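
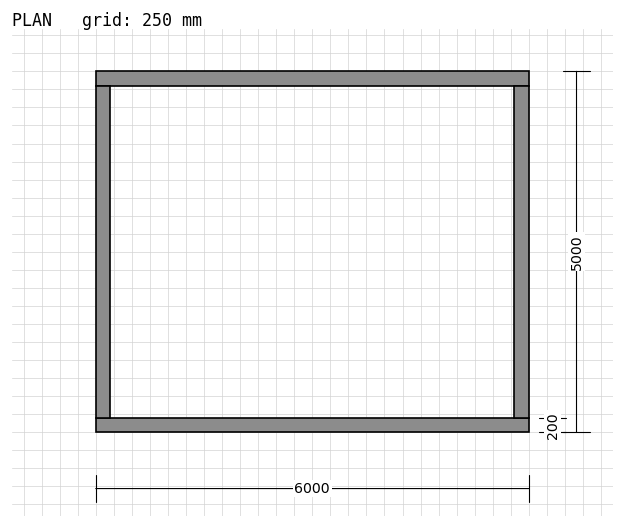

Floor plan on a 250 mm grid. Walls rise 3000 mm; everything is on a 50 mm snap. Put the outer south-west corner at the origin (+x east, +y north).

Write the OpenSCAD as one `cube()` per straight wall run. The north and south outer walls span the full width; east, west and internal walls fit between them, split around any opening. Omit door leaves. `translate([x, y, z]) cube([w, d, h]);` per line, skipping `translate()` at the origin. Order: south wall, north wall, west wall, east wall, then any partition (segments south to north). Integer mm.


cube([6000, 200, 3000]);
translate([0, 4800, 0]) cube([6000, 200, 3000]);
translate([0, 200, 0]) cube([200, 4600, 3000]);
translate([5800, 200, 0]) cube([200, 4600, 3000]);


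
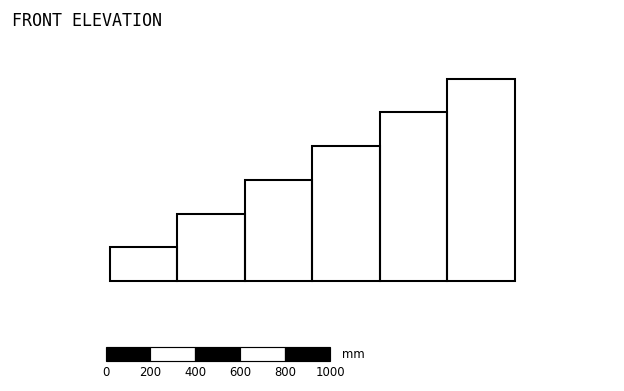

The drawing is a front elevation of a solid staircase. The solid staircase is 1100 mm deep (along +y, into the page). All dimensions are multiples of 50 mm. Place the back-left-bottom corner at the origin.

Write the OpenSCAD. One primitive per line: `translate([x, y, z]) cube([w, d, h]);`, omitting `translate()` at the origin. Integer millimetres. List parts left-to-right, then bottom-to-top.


cube([300, 1100, 150]);
translate([300, 0, 0]) cube([300, 1100, 300]);
translate([600, 0, 0]) cube([300, 1100, 450]);
translate([900, 0, 0]) cube([300, 1100, 600]);
translate([1200, 0, 0]) cube([300, 1100, 750]);
translate([1500, 0, 0]) cube([300, 1100, 900]);


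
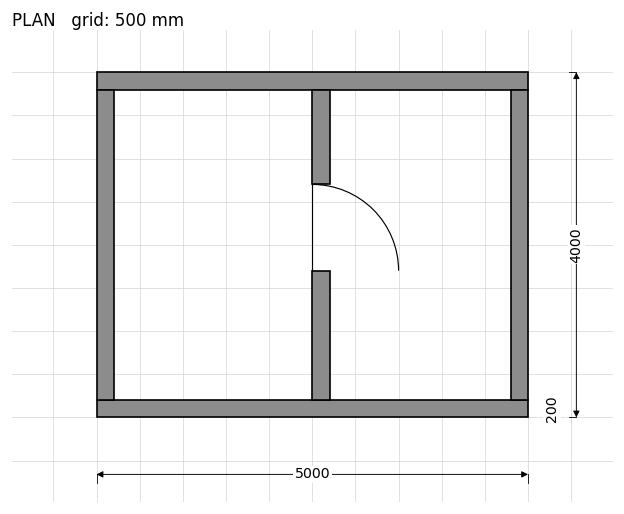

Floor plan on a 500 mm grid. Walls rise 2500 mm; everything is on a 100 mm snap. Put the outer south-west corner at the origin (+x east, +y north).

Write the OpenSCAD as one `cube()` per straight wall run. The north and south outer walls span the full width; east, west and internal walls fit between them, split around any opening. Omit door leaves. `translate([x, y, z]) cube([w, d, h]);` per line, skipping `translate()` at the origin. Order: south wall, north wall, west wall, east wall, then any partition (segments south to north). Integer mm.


cube([5000, 200, 2500]);
translate([0, 3800, 0]) cube([5000, 200, 2500]);
translate([0, 200, 0]) cube([200, 3600, 2500]);
translate([4800, 200, 0]) cube([200, 3600, 2500]);
translate([2500, 200, 0]) cube([200, 1500, 2500]);
translate([2500, 2700, 0]) cube([200, 1100, 2500]);


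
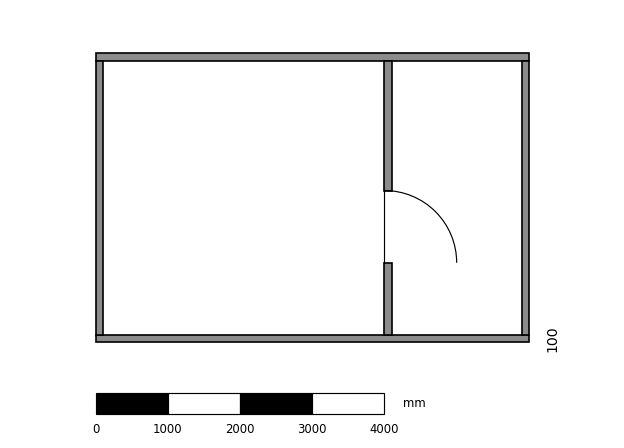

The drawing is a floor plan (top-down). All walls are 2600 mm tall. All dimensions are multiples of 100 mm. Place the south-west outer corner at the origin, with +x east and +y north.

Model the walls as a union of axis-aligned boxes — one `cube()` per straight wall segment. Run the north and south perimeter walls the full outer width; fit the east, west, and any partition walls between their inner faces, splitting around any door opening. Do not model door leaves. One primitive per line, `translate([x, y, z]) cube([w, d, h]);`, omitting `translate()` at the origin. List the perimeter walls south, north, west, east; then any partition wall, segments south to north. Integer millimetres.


cube([6000, 100, 2600]);
translate([0, 3900, 0]) cube([6000, 100, 2600]);
translate([0, 100, 0]) cube([100, 3800, 2600]);
translate([5900, 100, 0]) cube([100, 3800, 2600]);
translate([4000, 100, 0]) cube([100, 1000, 2600]);
translate([4000, 2100, 0]) cube([100, 1800, 2600]);


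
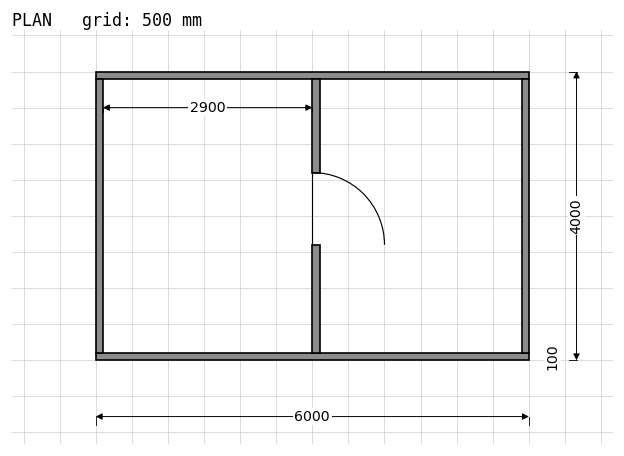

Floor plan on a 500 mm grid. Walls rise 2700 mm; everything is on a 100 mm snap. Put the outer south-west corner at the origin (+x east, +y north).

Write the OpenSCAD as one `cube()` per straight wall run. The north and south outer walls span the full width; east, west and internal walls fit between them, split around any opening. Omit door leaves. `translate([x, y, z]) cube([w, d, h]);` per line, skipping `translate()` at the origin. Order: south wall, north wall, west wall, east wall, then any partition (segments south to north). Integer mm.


cube([6000, 100, 2700]);
translate([0, 3900, 0]) cube([6000, 100, 2700]);
translate([0, 100, 0]) cube([100, 3800, 2700]);
translate([5900, 100, 0]) cube([100, 3800, 2700]);
translate([3000, 100, 0]) cube([100, 1500, 2700]);
translate([3000, 2600, 0]) cube([100, 1300, 2700]);


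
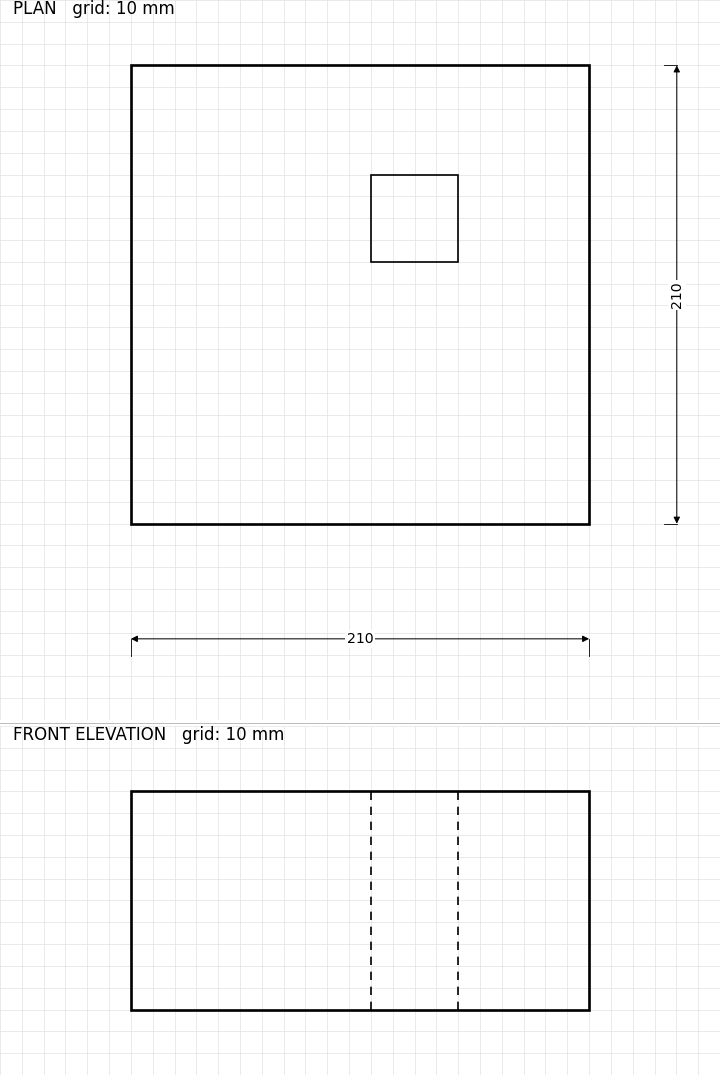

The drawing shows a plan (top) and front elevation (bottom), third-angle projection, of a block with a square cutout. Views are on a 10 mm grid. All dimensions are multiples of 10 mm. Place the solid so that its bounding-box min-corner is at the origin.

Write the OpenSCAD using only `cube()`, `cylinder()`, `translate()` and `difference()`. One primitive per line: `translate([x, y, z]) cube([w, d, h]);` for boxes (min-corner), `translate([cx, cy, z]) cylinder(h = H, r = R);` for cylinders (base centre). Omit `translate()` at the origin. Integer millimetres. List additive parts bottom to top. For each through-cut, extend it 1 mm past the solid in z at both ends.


difference() {
  cube([210, 210, 100]);
  translate([110, 120, -1]) cube([40, 40, 102]);
}


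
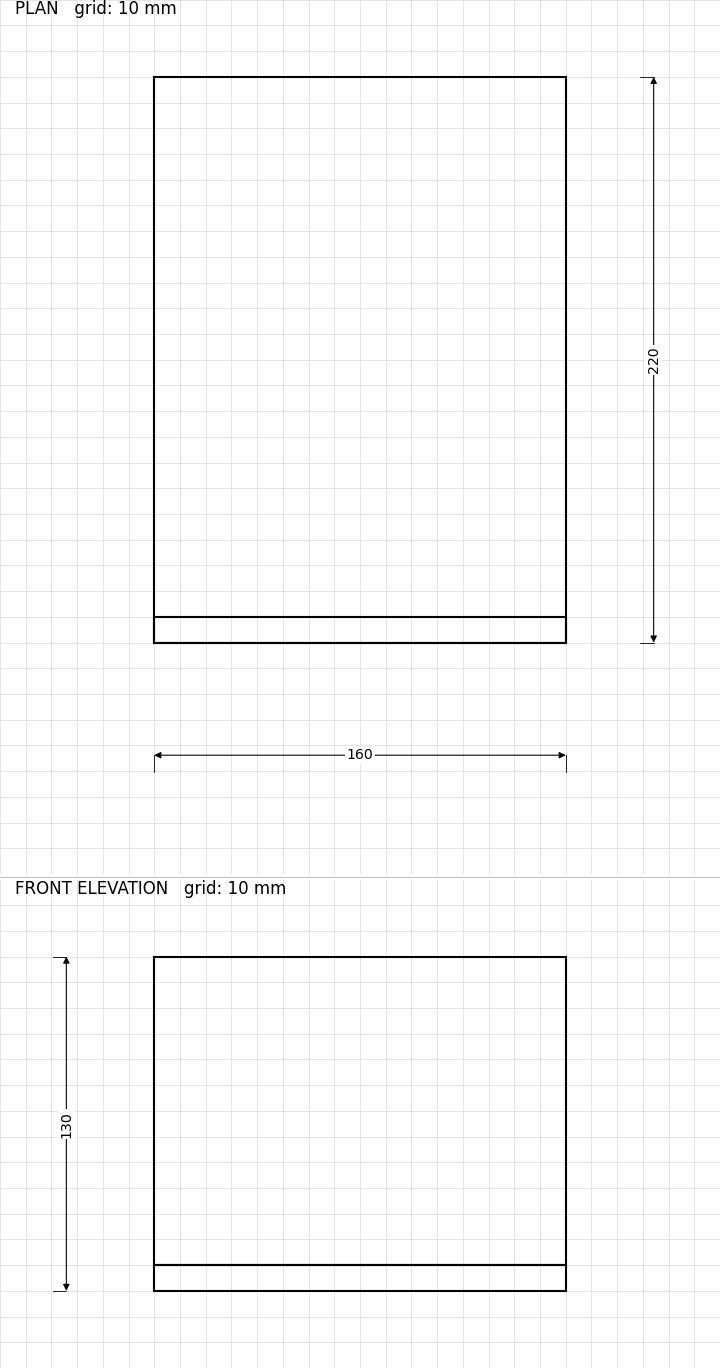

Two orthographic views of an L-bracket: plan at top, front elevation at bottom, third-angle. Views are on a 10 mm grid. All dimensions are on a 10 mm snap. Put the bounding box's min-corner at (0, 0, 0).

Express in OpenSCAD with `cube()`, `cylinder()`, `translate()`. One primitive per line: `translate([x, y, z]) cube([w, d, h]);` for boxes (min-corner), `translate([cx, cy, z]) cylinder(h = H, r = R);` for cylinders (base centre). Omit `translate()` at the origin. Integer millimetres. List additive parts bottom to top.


cube([160, 220, 10]);
translate([0, 0, 10]) cube([160, 10, 120]);


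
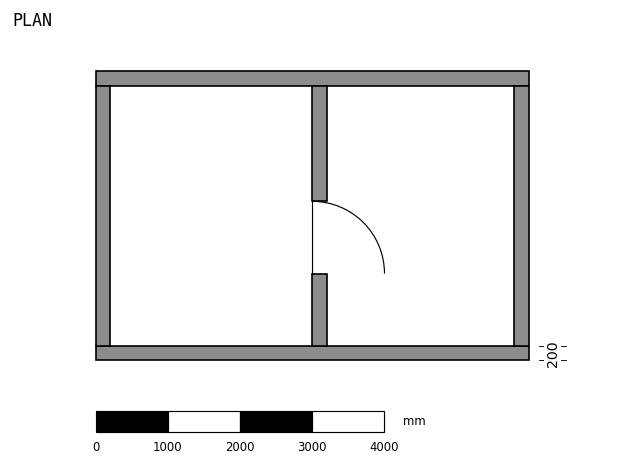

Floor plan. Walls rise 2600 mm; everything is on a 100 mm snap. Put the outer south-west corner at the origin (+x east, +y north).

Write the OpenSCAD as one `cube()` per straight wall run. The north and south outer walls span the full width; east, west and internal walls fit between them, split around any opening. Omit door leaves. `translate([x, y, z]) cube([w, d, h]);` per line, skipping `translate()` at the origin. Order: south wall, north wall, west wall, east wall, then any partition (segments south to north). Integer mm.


cube([6000, 200, 2600]);
translate([0, 3800, 0]) cube([6000, 200, 2600]);
translate([0, 200, 0]) cube([200, 3600, 2600]);
translate([5800, 200, 0]) cube([200, 3600, 2600]);
translate([3000, 200, 0]) cube([200, 1000, 2600]);
translate([3000, 2200, 0]) cube([200, 1600, 2600]);


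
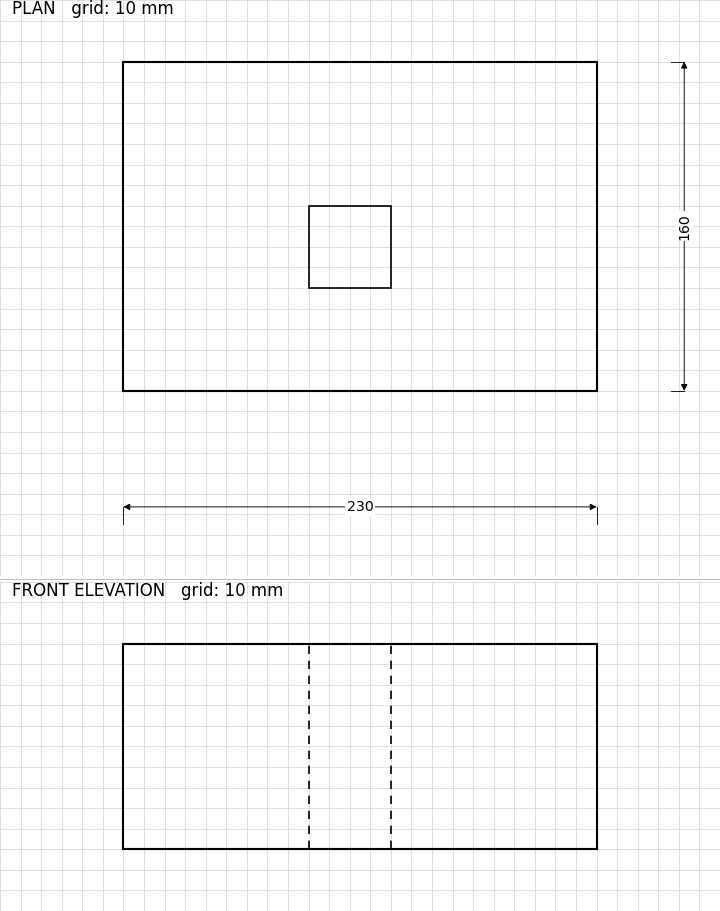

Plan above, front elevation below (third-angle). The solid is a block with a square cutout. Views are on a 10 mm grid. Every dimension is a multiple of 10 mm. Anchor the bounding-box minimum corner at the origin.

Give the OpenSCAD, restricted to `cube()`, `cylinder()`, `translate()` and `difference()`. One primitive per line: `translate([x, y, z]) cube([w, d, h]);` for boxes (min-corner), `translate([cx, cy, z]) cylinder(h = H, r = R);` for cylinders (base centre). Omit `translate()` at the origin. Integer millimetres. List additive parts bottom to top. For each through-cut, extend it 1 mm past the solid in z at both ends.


difference() {
  cube([230, 160, 100]);
  translate([90, 50, -1]) cube([40, 40, 102]);
}


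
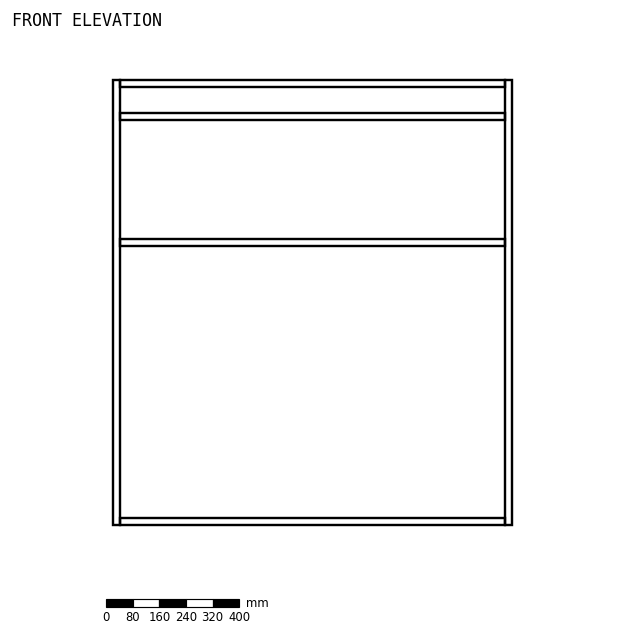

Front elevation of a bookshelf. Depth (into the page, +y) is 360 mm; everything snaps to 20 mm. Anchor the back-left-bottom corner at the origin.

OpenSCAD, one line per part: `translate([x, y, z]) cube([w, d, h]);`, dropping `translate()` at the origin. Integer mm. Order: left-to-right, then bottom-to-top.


cube([20, 360, 1340]);
translate([20, 0, 0]) cube([1160, 360, 20]);
translate([20, 0, 840]) cube([1160, 360, 20]);
translate([20, 0, 1220]) cube([1160, 360, 20]);
translate([20, 0, 1320]) cube([1160, 360, 20]);
translate([1180, 0, 0]) cube([20, 360, 1340]);


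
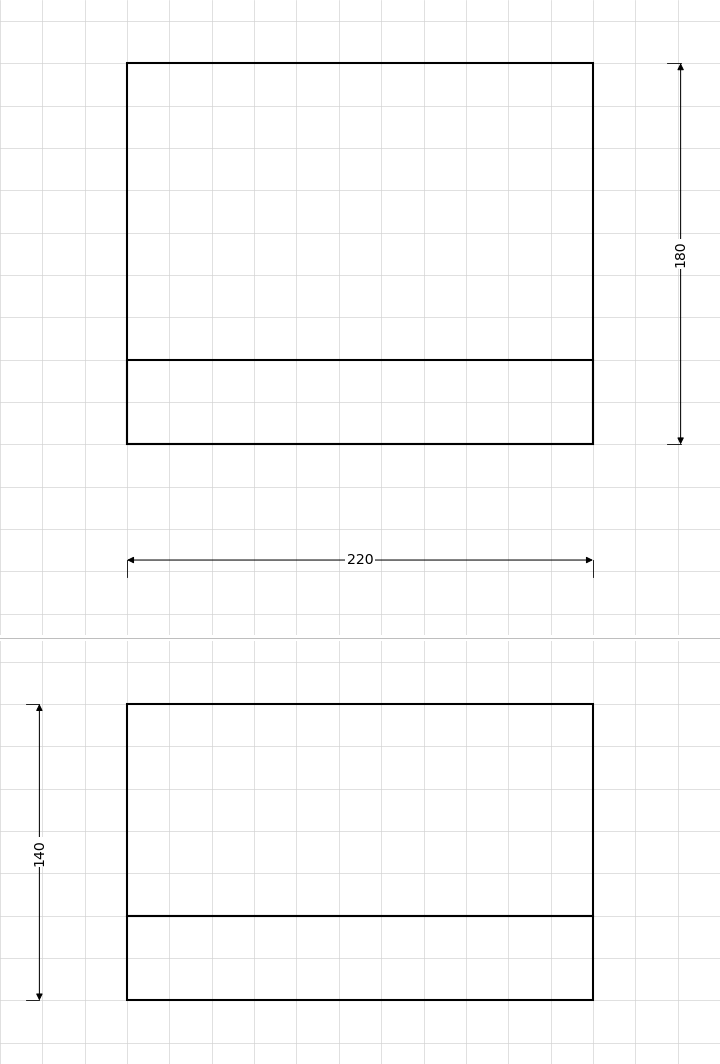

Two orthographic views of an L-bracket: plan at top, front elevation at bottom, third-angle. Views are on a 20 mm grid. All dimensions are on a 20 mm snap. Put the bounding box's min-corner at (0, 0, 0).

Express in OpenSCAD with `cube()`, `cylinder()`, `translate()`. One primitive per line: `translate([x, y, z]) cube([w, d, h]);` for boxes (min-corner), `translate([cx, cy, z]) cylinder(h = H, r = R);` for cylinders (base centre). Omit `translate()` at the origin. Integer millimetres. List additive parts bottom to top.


cube([220, 180, 40]);
translate([0, 0, 40]) cube([220, 40, 100]);


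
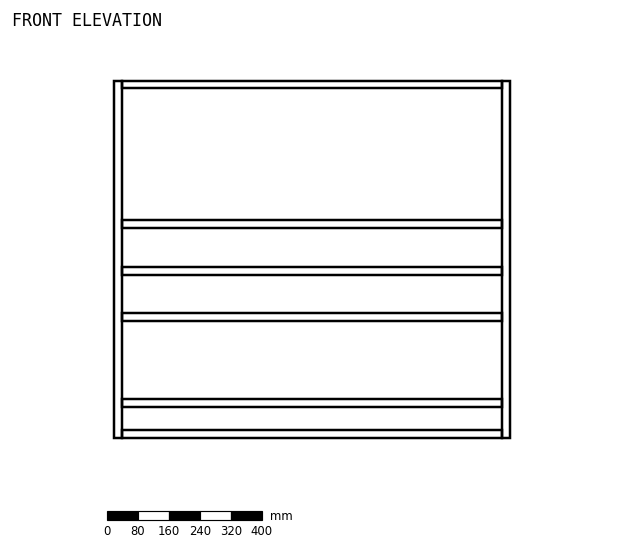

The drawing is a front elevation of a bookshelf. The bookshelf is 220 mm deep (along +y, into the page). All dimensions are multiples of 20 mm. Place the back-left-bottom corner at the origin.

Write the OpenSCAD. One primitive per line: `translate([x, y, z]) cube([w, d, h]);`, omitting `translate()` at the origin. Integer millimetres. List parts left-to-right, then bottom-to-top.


cube([20, 220, 920]);
translate([20, 0, 0]) cube([980, 220, 20]);
translate([20, 0, 80]) cube([980, 220, 20]);
translate([20, 0, 300]) cube([980, 220, 20]);
translate([20, 0, 420]) cube([980, 220, 20]);
translate([20, 0, 540]) cube([980, 220, 20]);
translate([20, 0, 900]) cube([980, 220, 20]);
translate([1000, 0, 0]) cube([20, 220, 920]);


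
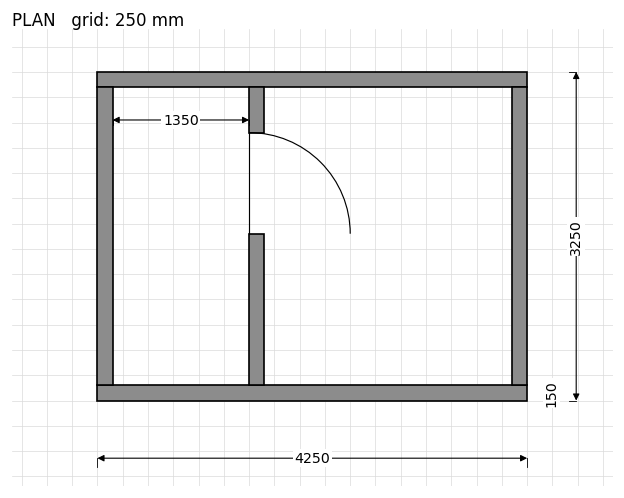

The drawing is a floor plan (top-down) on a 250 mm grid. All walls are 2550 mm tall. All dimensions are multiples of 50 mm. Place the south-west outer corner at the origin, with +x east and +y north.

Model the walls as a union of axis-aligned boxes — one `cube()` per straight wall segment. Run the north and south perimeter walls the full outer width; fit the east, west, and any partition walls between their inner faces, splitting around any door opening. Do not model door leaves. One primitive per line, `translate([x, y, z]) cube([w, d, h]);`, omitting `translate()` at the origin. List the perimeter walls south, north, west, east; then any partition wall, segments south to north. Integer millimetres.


cube([4250, 150, 2550]);
translate([0, 3100, 0]) cube([4250, 150, 2550]);
translate([0, 150, 0]) cube([150, 2950, 2550]);
translate([4100, 150, 0]) cube([150, 2950, 2550]);
translate([1500, 150, 0]) cube([150, 1500, 2550]);
translate([1500, 2650, 0]) cube([150, 450, 2550]);


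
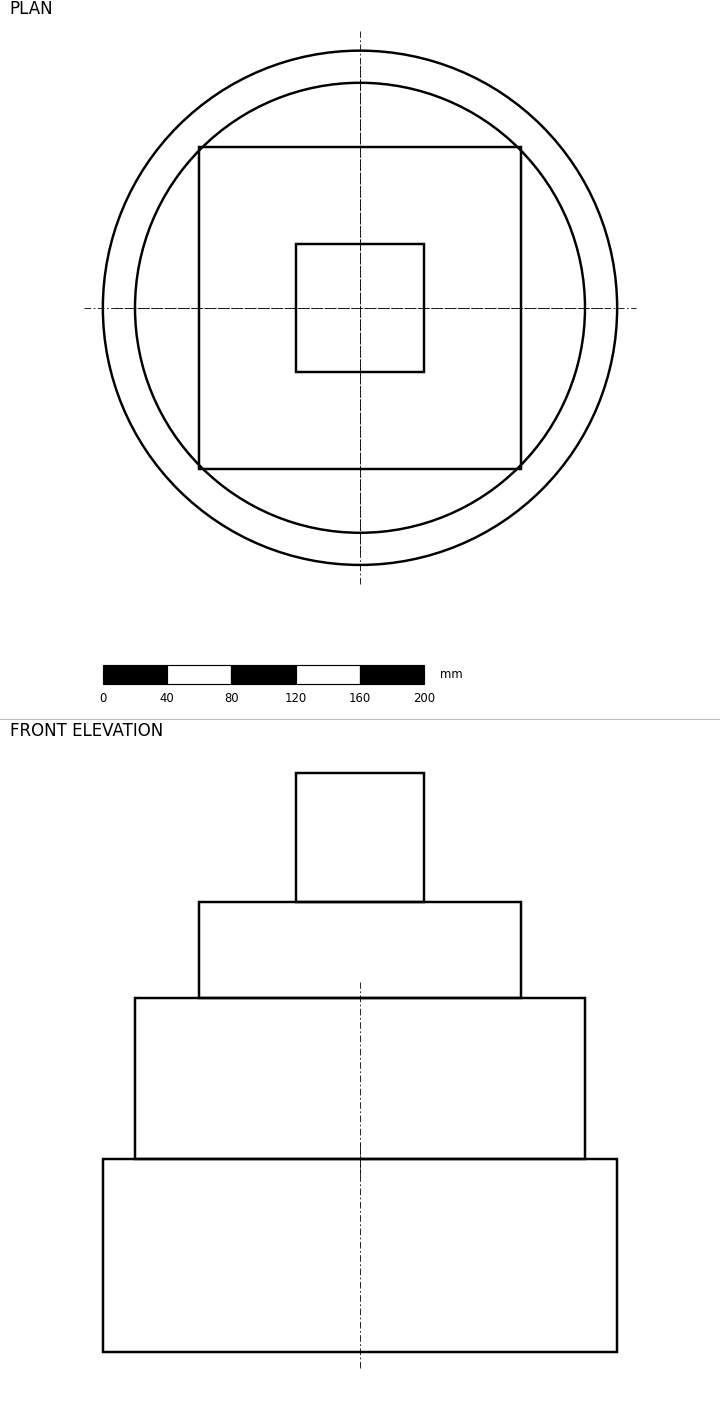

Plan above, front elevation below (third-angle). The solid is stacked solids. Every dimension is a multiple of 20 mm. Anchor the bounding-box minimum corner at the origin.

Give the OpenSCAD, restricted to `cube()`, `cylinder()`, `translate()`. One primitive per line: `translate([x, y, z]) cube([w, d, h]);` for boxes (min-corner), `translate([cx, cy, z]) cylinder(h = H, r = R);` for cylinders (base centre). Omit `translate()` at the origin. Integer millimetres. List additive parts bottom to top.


translate([160, 160, 0]) cylinder(h = 120, r = 160);
translate([160, 160, 120]) cylinder(h = 100, r = 140);
translate([60, 60, 220]) cube([200, 200, 60]);
translate([120, 120, 280]) cube([80, 80, 80]);


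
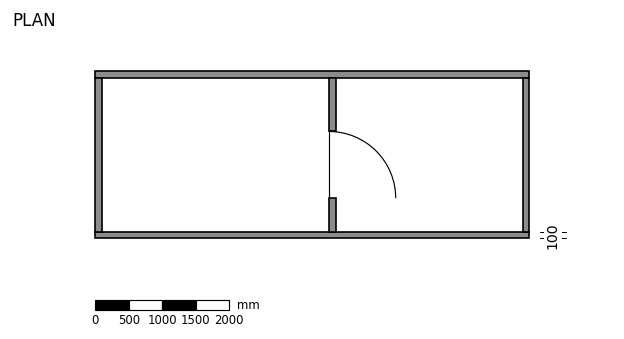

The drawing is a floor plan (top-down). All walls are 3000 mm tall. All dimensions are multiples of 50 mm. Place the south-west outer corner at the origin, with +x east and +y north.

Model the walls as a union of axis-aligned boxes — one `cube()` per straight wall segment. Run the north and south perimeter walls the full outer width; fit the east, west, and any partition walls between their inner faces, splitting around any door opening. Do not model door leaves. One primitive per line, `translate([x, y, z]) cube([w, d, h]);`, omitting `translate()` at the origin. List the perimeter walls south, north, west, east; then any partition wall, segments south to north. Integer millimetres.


cube([6500, 100, 3000]);
translate([0, 2400, 0]) cube([6500, 100, 3000]);
translate([0, 100, 0]) cube([100, 2300, 3000]);
translate([6400, 100, 0]) cube([100, 2300, 3000]);
translate([3500, 100, 0]) cube([100, 500, 3000]);
translate([3500, 1600, 0]) cube([100, 800, 3000]);


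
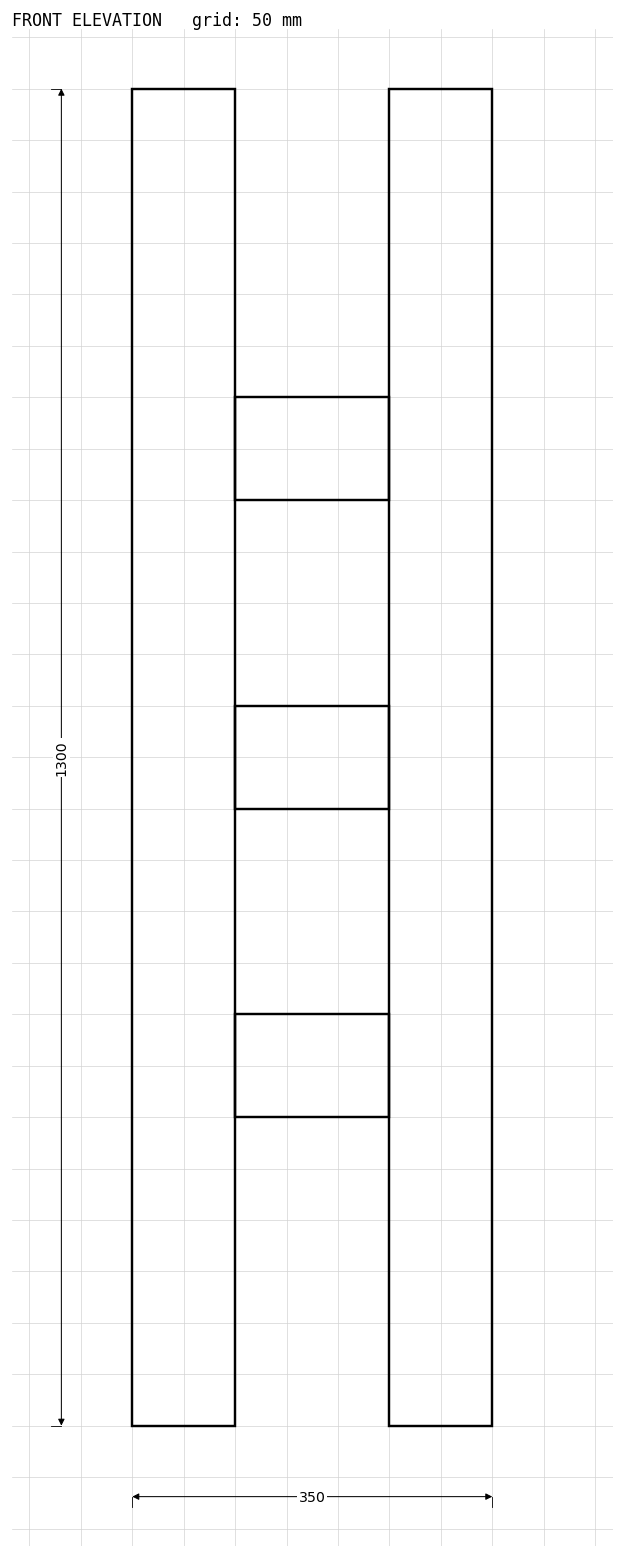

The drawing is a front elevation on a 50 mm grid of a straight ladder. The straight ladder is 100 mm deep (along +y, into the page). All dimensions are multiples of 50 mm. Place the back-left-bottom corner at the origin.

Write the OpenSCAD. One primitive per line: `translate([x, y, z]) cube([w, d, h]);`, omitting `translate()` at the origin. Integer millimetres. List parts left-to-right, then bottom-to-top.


cube([100, 100, 1300]);
translate([100, 0, 300]) cube([150, 100, 100]);
translate([100, 0, 600]) cube([150, 100, 100]);
translate([100, 0, 900]) cube([150, 100, 100]);
translate([250, 0, 0]) cube([100, 100, 1300]);


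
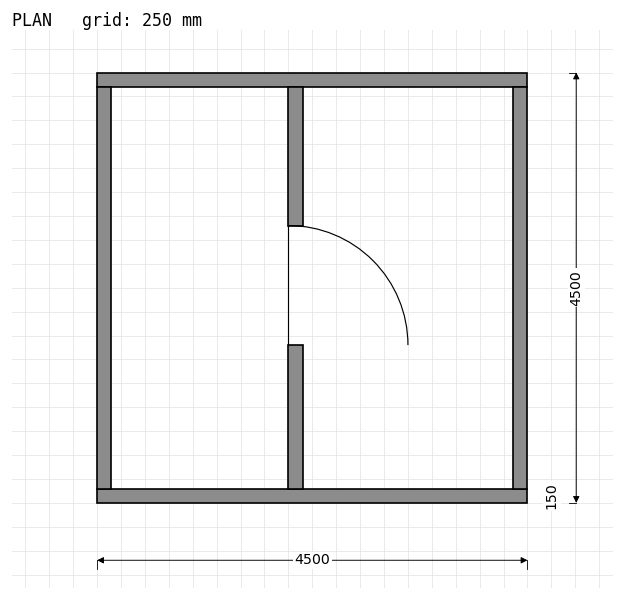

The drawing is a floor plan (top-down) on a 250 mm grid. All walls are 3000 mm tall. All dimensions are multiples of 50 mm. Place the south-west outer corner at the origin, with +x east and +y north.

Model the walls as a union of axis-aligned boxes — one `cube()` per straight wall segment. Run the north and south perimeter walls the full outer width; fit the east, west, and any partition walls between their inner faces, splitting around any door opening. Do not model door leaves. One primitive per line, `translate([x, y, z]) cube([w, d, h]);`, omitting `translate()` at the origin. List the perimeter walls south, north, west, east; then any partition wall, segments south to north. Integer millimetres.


cube([4500, 150, 3000]);
translate([0, 4350, 0]) cube([4500, 150, 3000]);
translate([0, 150, 0]) cube([150, 4200, 3000]);
translate([4350, 150, 0]) cube([150, 4200, 3000]);
translate([2000, 150, 0]) cube([150, 1500, 3000]);
translate([2000, 2900, 0]) cube([150, 1450, 3000]);


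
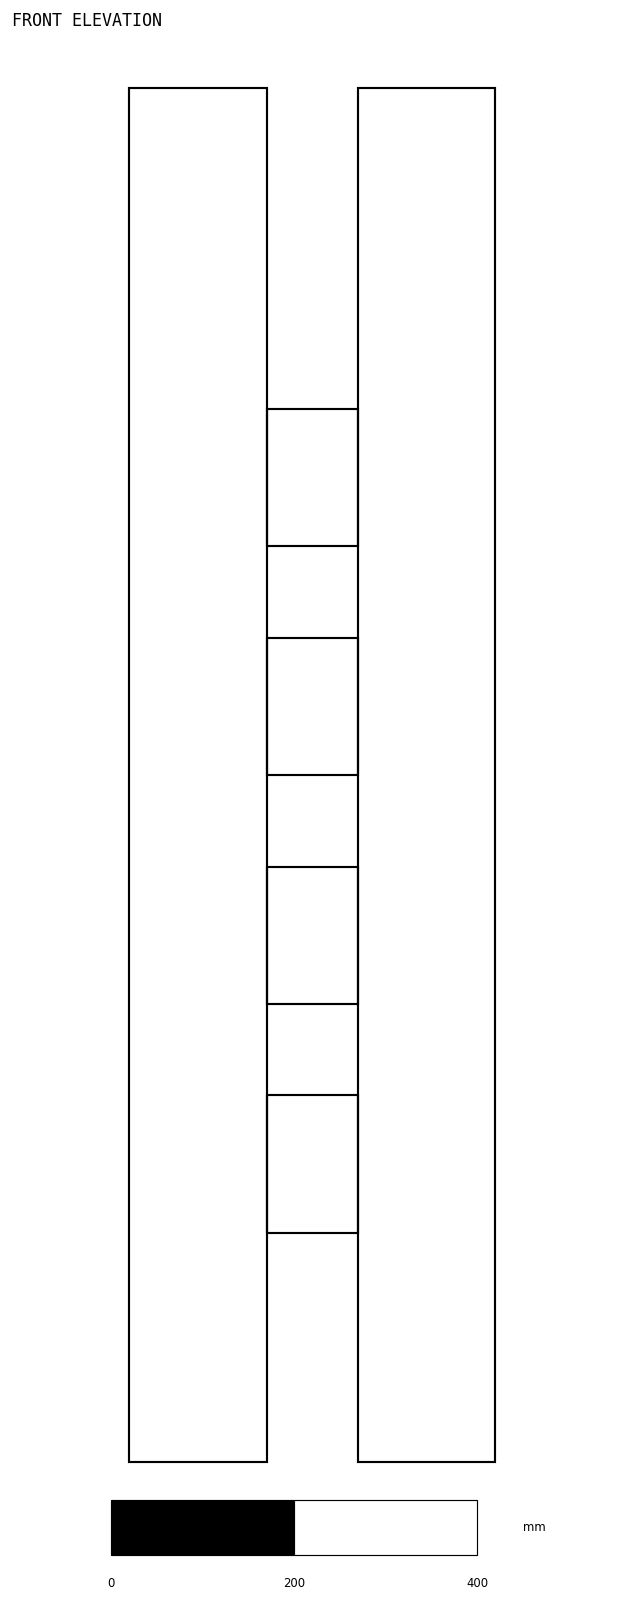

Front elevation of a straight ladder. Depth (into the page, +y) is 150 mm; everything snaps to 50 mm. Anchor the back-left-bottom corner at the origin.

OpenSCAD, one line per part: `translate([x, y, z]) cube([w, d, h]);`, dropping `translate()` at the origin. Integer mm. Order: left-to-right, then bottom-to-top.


cube([150, 150, 1500]);
translate([150, 0, 250]) cube([100, 150, 150]);
translate([150, 0, 500]) cube([100, 150, 150]);
translate([150, 0, 750]) cube([100, 150, 150]);
translate([150, 0, 1000]) cube([100, 150, 150]);
translate([250, 0, 0]) cube([150, 150, 1500]);


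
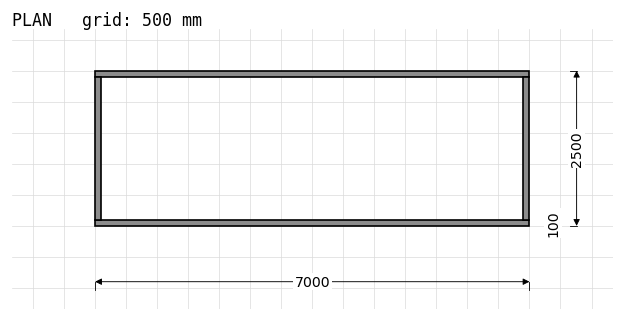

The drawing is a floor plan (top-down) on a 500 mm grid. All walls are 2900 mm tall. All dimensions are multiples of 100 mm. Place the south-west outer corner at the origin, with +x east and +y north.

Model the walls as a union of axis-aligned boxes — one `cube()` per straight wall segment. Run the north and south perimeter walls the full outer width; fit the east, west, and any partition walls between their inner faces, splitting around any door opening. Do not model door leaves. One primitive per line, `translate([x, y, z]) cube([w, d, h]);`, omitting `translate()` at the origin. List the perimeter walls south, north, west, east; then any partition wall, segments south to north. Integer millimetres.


cube([7000, 100, 2900]);
translate([0, 2400, 0]) cube([7000, 100, 2900]);
translate([0, 100, 0]) cube([100, 2300, 2900]);
translate([6900, 100, 0]) cube([100, 2300, 2900]);


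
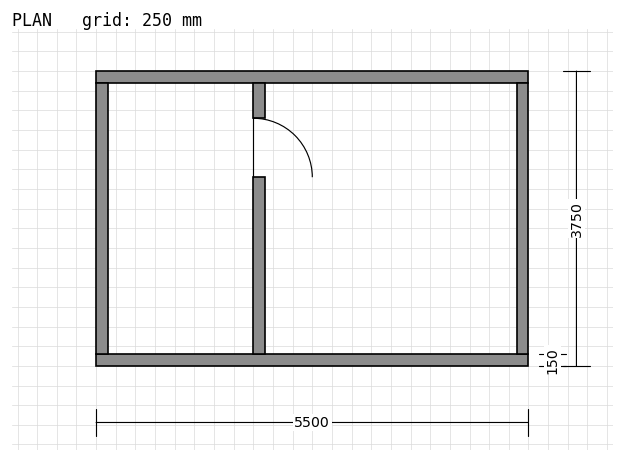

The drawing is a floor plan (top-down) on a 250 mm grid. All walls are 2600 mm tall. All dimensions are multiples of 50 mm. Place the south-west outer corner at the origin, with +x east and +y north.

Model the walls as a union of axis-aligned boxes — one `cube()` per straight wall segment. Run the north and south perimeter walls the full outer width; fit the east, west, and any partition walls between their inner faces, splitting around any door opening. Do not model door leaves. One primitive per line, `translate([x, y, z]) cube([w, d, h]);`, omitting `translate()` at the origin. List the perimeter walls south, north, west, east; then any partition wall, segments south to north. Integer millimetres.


cube([5500, 150, 2600]);
translate([0, 3600, 0]) cube([5500, 150, 2600]);
translate([0, 150, 0]) cube([150, 3450, 2600]);
translate([5350, 150, 0]) cube([150, 3450, 2600]);
translate([2000, 150, 0]) cube([150, 2250, 2600]);
translate([2000, 3150, 0]) cube([150, 450, 2600]);


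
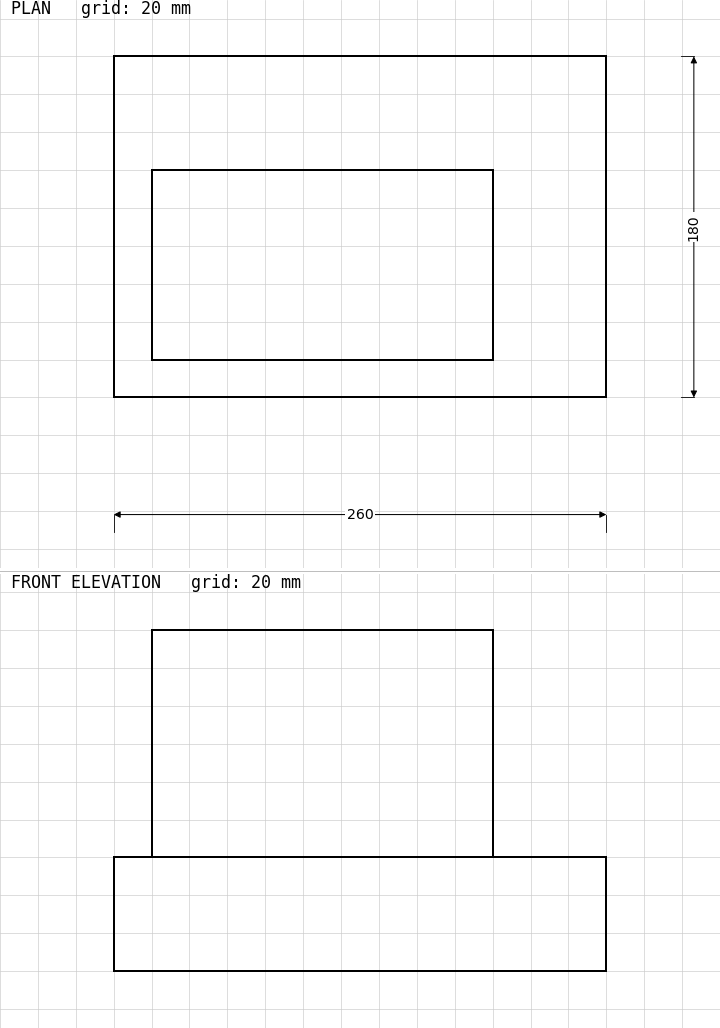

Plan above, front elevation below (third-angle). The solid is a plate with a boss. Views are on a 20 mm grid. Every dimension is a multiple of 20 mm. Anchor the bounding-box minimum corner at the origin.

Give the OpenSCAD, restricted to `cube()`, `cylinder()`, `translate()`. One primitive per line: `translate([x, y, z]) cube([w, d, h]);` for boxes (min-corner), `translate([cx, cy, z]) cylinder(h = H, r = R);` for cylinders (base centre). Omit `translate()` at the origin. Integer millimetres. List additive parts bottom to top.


cube([260, 180, 60]);
translate([20, 20, 60]) cube([180, 100, 120]);


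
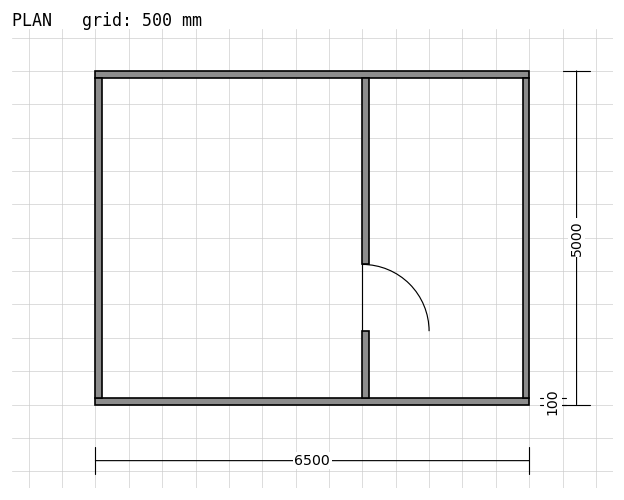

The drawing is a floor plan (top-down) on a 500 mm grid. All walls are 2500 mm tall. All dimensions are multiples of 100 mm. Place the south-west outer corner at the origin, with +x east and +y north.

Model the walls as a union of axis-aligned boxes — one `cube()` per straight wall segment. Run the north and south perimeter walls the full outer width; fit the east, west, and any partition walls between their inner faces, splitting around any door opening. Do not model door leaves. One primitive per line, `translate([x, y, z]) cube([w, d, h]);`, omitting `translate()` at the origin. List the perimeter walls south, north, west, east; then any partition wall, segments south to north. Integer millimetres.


cube([6500, 100, 2500]);
translate([0, 4900, 0]) cube([6500, 100, 2500]);
translate([0, 100, 0]) cube([100, 4800, 2500]);
translate([6400, 100, 0]) cube([100, 4800, 2500]);
translate([4000, 100, 0]) cube([100, 1000, 2500]);
translate([4000, 2100, 0]) cube([100, 2800, 2500]);


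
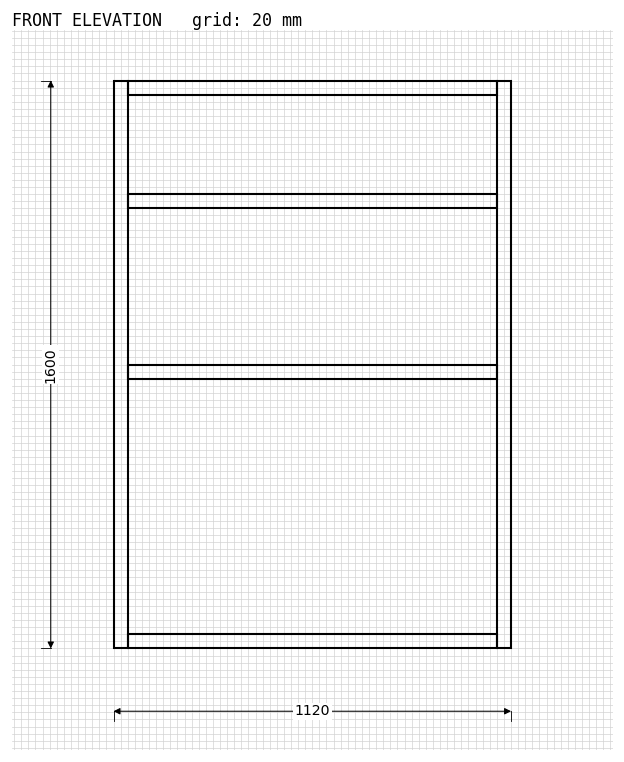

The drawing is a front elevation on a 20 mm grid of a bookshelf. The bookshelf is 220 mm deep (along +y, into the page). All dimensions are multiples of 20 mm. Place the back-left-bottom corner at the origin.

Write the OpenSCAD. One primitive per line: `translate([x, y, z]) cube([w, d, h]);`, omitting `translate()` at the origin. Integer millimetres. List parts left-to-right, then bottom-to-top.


cube([40, 220, 1600]);
translate([40, 0, 0]) cube([1040, 220, 40]);
translate([40, 0, 760]) cube([1040, 220, 40]);
translate([40, 0, 1240]) cube([1040, 220, 40]);
translate([40, 0, 1560]) cube([1040, 220, 40]);
translate([1080, 0, 0]) cube([40, 220, 1600]);


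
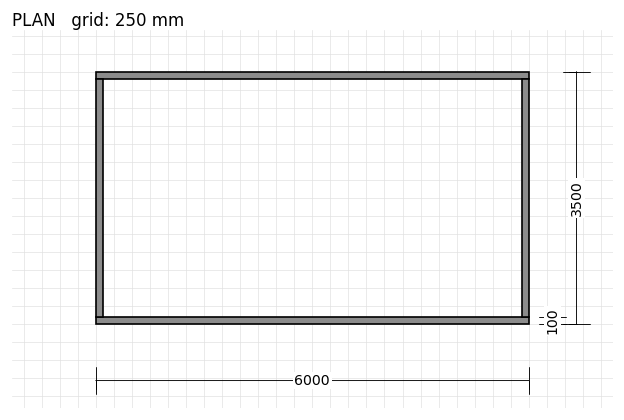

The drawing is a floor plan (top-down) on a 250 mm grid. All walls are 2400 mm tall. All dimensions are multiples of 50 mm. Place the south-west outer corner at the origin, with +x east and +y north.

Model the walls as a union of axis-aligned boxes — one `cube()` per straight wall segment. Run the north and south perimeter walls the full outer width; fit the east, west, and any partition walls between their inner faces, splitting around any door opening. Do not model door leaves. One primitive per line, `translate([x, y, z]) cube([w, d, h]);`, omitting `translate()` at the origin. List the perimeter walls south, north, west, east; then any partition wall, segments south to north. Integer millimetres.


cube([6000, 100, 2400]);
translate([0, 3400, 0]) cube([6000, 100, 2400]);
translate([0, 100, 0]) cube([100, 3300, 2400]);
translate([5900, 100, 0]) cube([100, 3300, 2400]);


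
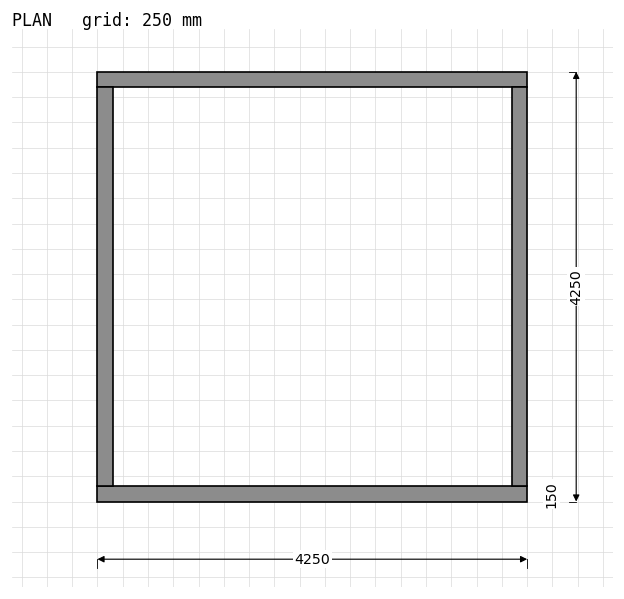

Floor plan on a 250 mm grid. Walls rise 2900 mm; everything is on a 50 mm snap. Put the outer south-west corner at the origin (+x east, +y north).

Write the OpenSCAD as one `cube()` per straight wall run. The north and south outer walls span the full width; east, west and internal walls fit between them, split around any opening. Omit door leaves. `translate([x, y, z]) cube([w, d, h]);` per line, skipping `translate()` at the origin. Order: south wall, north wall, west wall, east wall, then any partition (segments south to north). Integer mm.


cube([4250, 150, 2900]);
translate([0, 4100, 0]) cube([4250, 150, 2900]);
translate([0, 150, 0]) cube([150, 3950, 2900]);
translate([4100, 150, 0]) cube([150, 3950, 2900]);


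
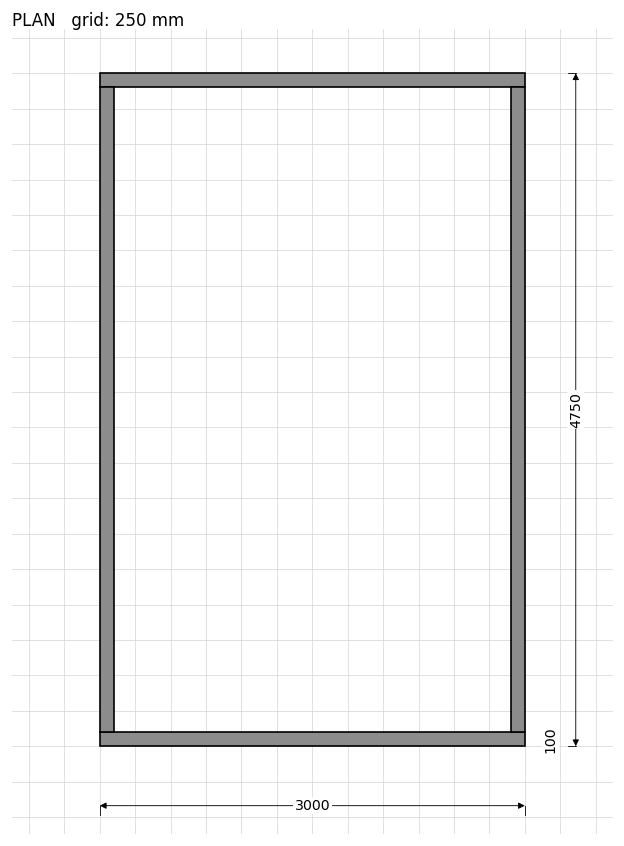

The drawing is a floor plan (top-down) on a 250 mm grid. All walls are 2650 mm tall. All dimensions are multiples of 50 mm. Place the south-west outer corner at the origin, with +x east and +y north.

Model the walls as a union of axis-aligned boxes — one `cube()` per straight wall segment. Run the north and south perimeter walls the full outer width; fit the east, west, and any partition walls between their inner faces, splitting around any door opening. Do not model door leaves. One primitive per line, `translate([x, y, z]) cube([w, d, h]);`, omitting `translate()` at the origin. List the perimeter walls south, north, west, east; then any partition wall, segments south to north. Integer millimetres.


cube([3000, 100, 2650]);
translate([0, 4650, 0]) cube([3000, 100, 2650]);
translate([0, 100, 0]) cube([100, 4550, 2650]);
translate([2900, 100, 0]) cube([100, 4550, 2650]);


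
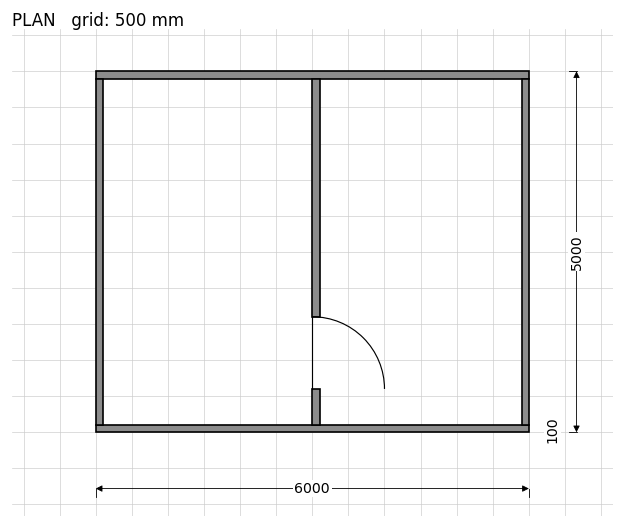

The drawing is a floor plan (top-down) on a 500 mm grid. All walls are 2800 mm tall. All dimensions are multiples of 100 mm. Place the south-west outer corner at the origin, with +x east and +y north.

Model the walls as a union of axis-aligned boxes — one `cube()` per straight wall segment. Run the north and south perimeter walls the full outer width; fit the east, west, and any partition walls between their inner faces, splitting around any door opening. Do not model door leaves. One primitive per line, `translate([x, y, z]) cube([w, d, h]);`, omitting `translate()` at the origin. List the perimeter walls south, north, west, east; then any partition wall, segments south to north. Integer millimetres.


cube([6000, 100, 2800]);
translate([0, 4900, 0]) cube([6000, 100, 2800]);
translate([0, 100, 0]) cube([100, 4800, 2800]);
translate([5900, 100, 0]) cube([100, 4800, 2800]);
translate([3000, 100, 0]) cube([100, 500, 2800]);
translate([3000, 1600, 0]) cube([100, 3300, 2800]);


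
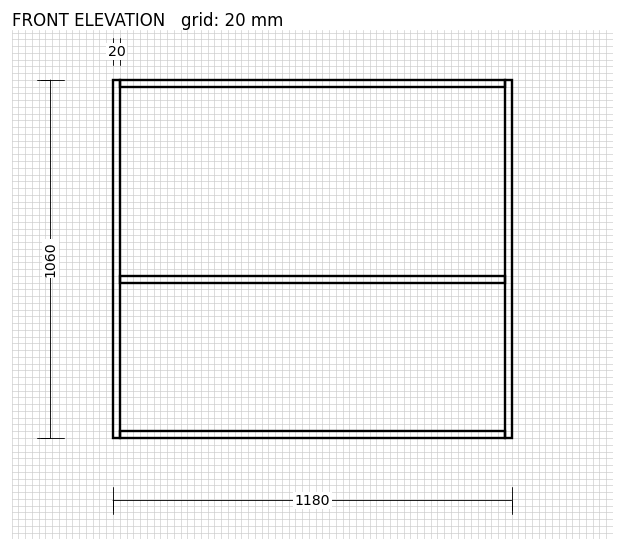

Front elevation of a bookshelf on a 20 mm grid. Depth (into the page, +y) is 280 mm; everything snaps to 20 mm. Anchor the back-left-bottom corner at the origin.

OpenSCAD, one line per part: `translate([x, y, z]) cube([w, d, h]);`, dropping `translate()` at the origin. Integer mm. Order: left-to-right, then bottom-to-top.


cube([20, 280, 1060]);
translate([20, 0, 0]) cube([1140, 280, 20]);
translate([20, 0, 460]) cube([1140, 280, 20]);
translate([20, 0, 1040]) cube([1140, 280, 20]);
translate([1160, 0, 0]) cube([20, 280, 1060]);


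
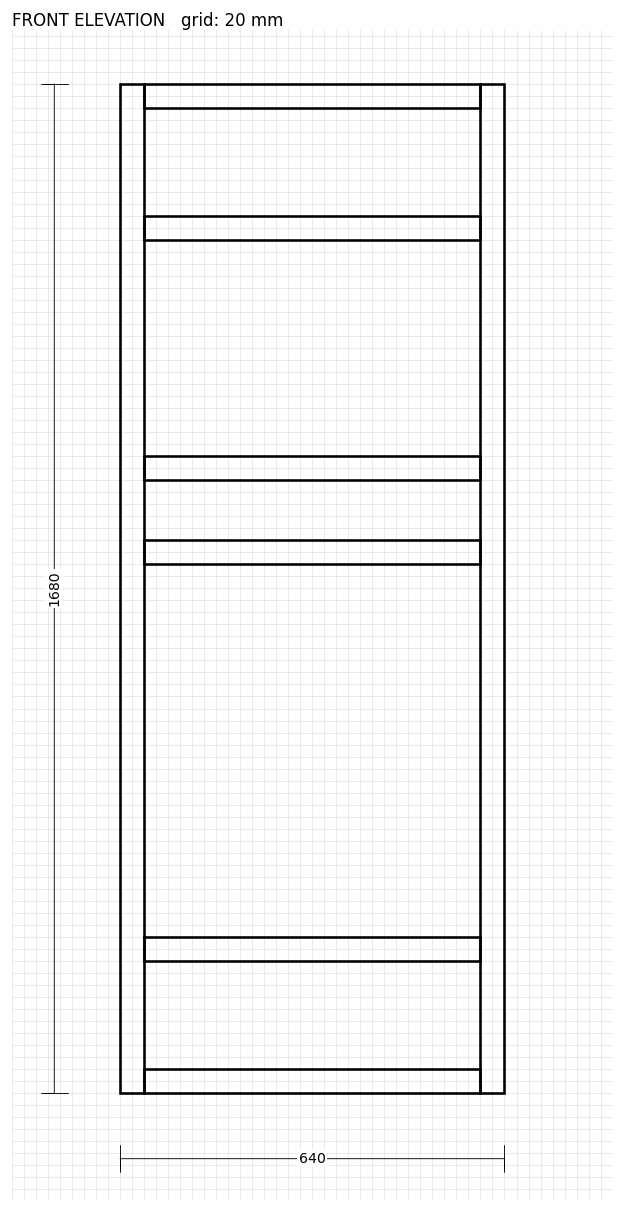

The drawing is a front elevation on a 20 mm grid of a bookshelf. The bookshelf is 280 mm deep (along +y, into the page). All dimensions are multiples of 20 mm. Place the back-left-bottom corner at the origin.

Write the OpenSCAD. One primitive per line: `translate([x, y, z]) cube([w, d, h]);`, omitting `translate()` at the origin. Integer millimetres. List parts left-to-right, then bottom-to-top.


cube([40, 280, 1680]);
translate([40, 0, 0]) cube([560, 280, 40]);
translate([40, 0, 220]) cube([560, 280, 40]);
translate([40, 0, 880]) cube([560, 280, 40]);
translate([40, 0, 1020]) cube([560, 280, 40]);
translate([40, 0, 1420]) cube([560, 280, 40]);
translate([40, 0, 1640]) cube([560, 280, 40]);
translate([600, 0, 0]) cube([40, 280, 1680]);


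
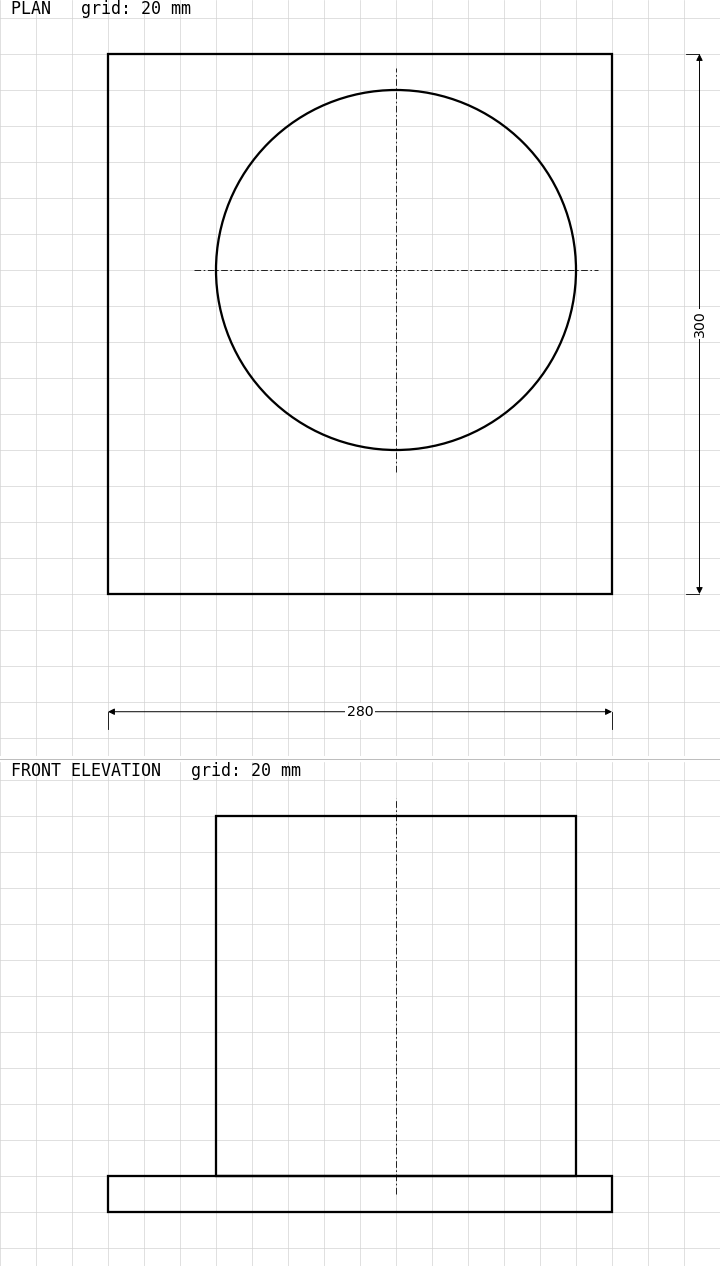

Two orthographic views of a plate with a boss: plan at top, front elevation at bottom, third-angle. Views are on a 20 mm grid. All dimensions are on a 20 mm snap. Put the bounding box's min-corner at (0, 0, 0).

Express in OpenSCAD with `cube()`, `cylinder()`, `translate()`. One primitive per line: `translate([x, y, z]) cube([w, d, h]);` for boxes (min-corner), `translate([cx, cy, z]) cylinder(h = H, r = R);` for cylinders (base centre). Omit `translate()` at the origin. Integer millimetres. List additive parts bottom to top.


cube([280, 300, 20]);
translate([160, 180, 20]) cylinder(h = 200, r = 100);


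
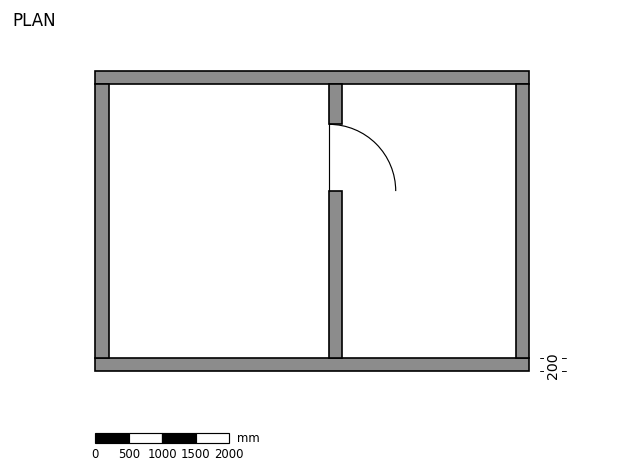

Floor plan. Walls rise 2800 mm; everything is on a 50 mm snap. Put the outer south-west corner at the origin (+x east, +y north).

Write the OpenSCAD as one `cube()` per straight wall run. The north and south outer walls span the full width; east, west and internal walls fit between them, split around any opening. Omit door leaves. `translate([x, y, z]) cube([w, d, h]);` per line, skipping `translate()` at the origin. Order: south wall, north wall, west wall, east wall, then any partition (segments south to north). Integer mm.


cube([6500, 200, 2800]);
translate([0, 4300, 0]) cube([6500, 200, 2800]);
translate([0, 200, 0]) cube([200, 4100, 2800]);
translate([6300, 200, 0]) cube([200, 4100, 2800]);
translate([3500, 200, 0]) cube([200, 2500, 2800]);
translate([3500, 3700, 0]) cube([200, 600, 2800]);


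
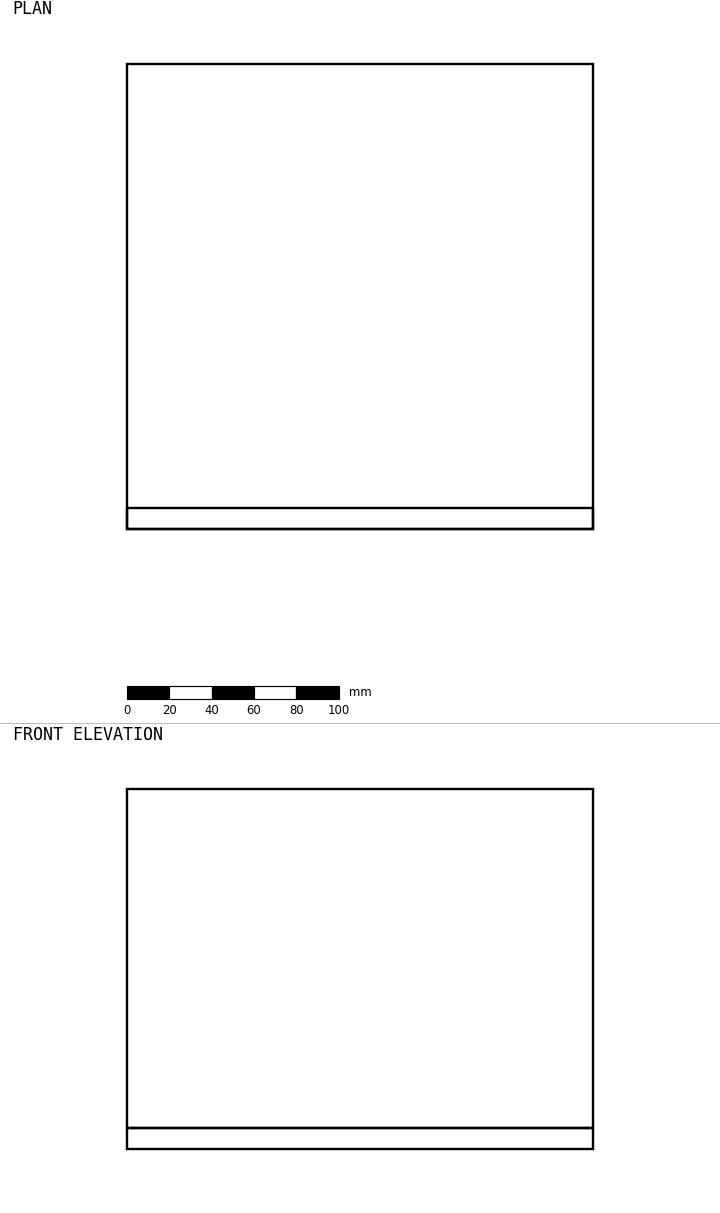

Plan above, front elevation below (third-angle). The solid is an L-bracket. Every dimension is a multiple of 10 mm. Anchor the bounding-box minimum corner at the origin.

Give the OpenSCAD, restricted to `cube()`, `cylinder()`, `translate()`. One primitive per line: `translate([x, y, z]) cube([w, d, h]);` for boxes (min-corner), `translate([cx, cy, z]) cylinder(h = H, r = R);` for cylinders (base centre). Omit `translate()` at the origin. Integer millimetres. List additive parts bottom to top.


cube([220, 220, 10]);
translate([0, 0, 10]) cube([220, 10, 160]);


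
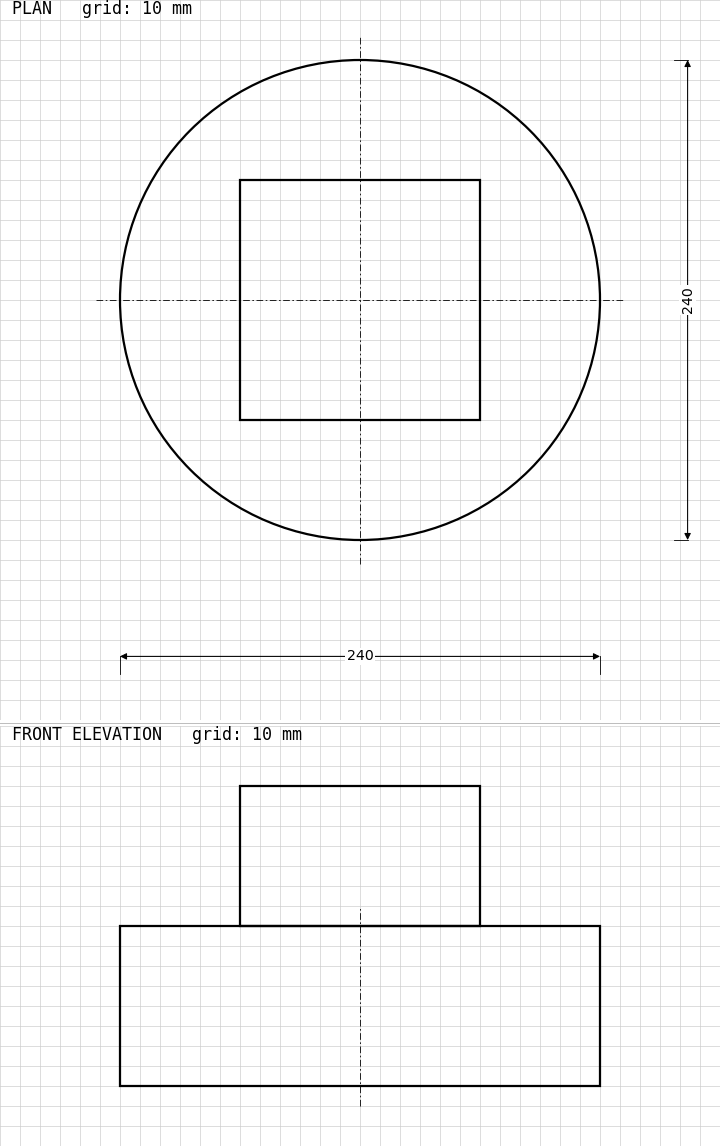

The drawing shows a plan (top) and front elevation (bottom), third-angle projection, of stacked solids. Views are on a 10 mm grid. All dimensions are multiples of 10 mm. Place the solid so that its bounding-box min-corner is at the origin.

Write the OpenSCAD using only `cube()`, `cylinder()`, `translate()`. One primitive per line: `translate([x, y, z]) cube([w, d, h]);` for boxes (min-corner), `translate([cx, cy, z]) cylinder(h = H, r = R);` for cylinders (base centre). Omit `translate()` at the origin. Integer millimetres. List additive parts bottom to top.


translate([120, 120, 0]) cylinder(h = 80, r = 120);
translate([60, 60, 80]) cube([120, 120, 70]);


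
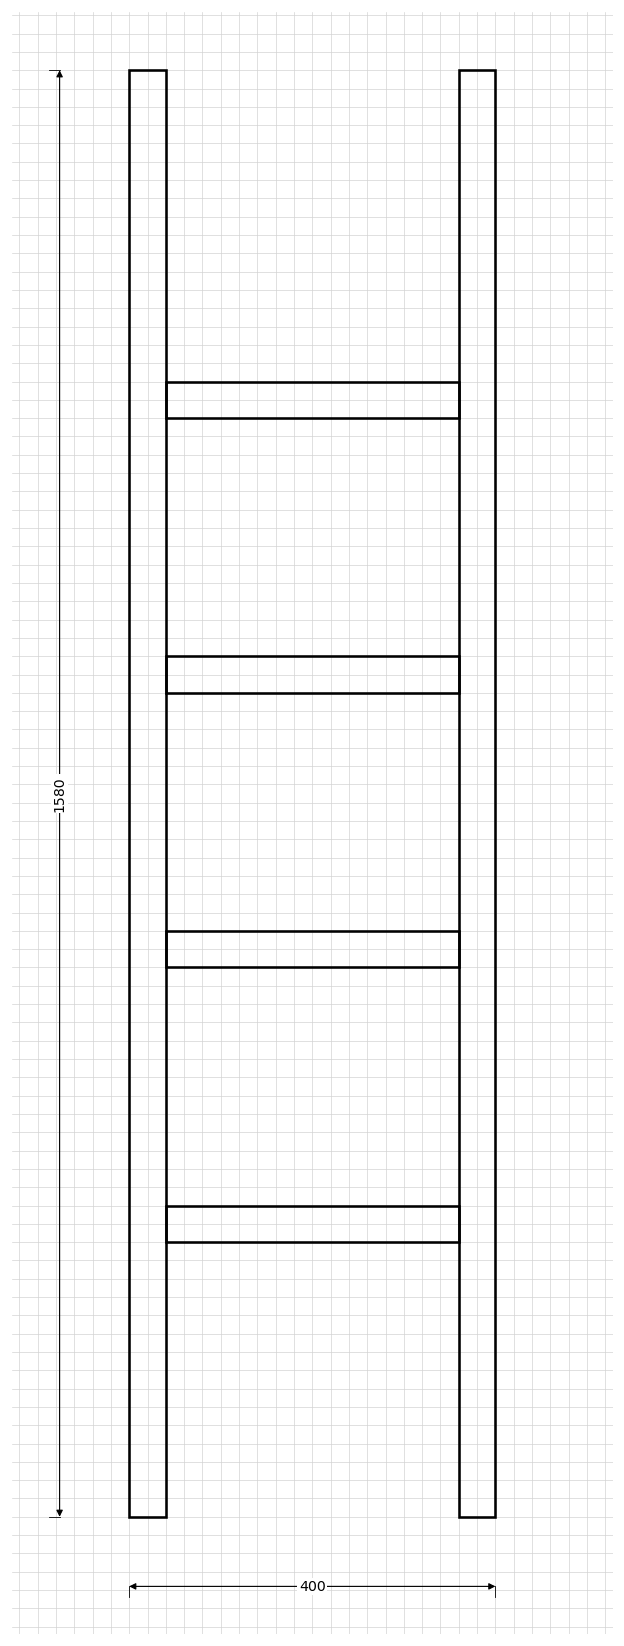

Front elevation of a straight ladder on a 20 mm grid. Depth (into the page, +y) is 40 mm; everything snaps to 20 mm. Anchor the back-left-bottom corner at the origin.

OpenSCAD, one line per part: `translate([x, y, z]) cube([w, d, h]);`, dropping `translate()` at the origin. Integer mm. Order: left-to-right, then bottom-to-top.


cube([40, 40, 1580]);
translate([40, 0, 300]) cube([320, 40, 40]);
translate([40, 0, 600]) cube([320, 40, 40]);
translate([40, 0, 900]) cube([320, 40, 40]);
translate([40, 0, 1200]) cube([320, 40, 40]);
translate([360, 0, 0]) cube([40, 40, 1580]);


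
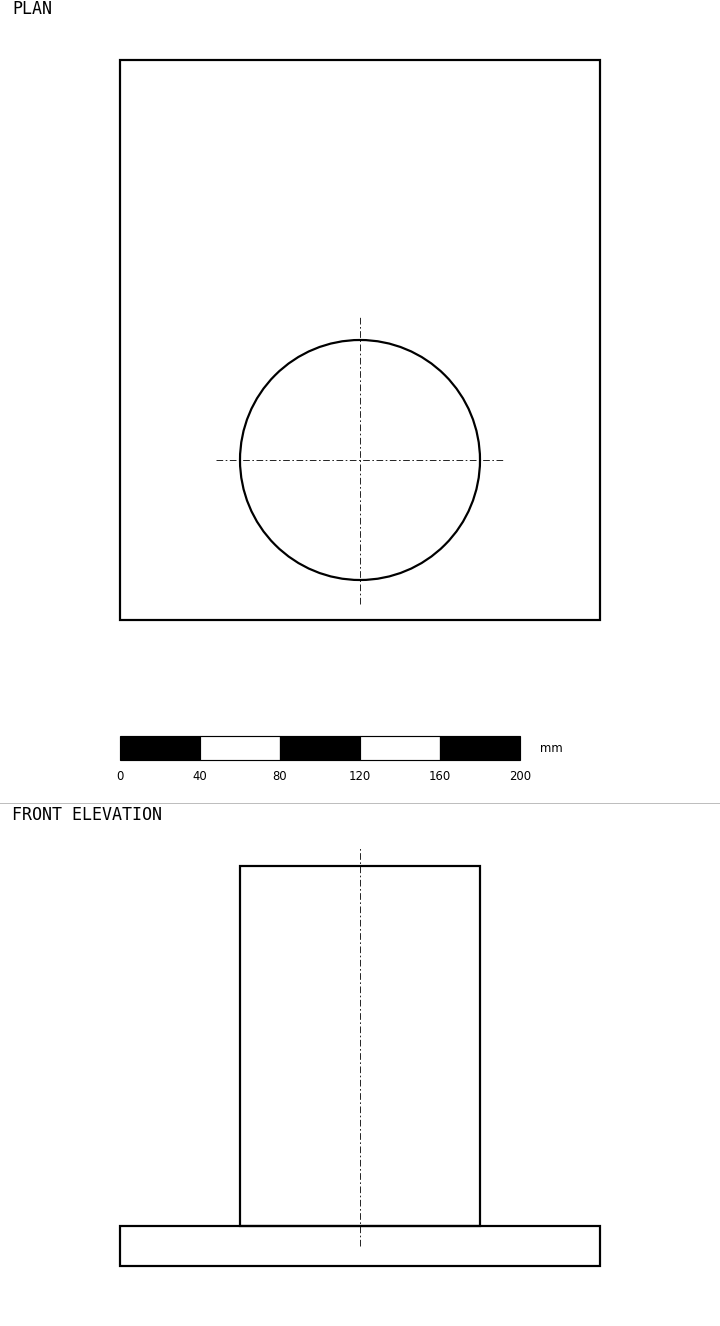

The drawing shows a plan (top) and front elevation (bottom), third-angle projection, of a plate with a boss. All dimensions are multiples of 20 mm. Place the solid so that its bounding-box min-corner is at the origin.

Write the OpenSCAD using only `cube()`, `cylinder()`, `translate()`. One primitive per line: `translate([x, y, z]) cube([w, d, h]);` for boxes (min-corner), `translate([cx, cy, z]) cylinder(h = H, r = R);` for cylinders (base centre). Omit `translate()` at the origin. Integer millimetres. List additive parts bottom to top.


cube([240, 280, 20]);
translate([120, 80, 20]) cylinder(h = 180, r = 60);


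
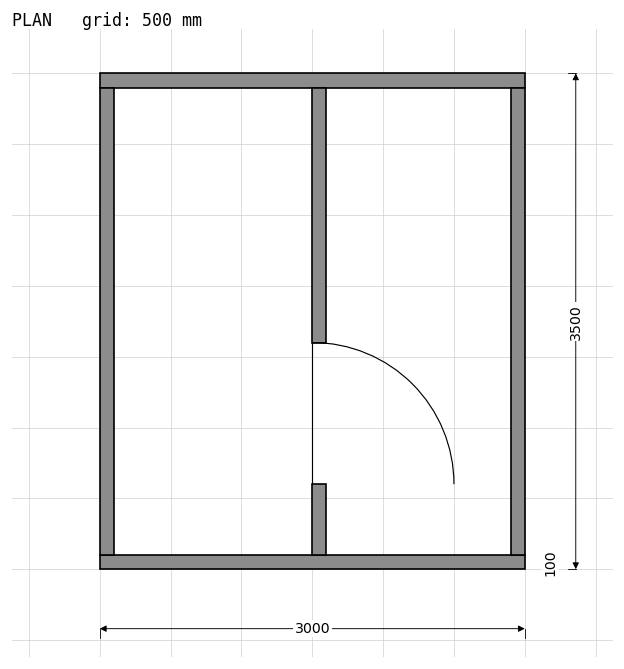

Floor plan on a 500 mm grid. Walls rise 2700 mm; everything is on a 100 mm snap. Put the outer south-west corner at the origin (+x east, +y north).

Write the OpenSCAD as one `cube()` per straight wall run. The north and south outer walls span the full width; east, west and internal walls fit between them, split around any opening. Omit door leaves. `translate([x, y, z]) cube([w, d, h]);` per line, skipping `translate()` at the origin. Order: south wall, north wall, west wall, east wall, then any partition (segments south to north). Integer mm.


cube([3000, 100, 2700]);
translate([0, 3400, 0]) cube([3000, 100, 2700]);
translate([0, 100, 0]) cube([100, 3300, 2700]);
translate([2900, 100, 0]) cube([100, 3300, 2700]);
translate([1500, 100, 0]) cube([100, 500, 2700]);
translate([1500, 1600, 0]) cube([100, 1800, 2700]);


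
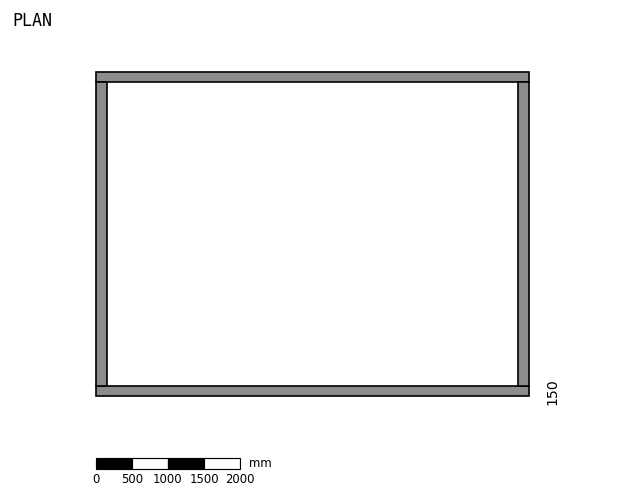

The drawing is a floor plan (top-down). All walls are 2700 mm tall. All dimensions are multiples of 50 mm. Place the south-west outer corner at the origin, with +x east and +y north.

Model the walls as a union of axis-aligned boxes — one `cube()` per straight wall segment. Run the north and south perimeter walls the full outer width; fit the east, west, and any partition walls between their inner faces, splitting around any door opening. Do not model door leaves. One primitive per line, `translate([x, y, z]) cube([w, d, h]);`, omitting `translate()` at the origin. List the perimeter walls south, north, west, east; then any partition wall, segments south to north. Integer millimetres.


cube([6000, 150, 2700]);
translate([0, 4350, 0]) cube([6000, 150, 2700]);
translate([0, 150, 0]) cube([150, 4200, 2700]);
translate([5850, 150, 0]) cube([150, 4200, 2700]);


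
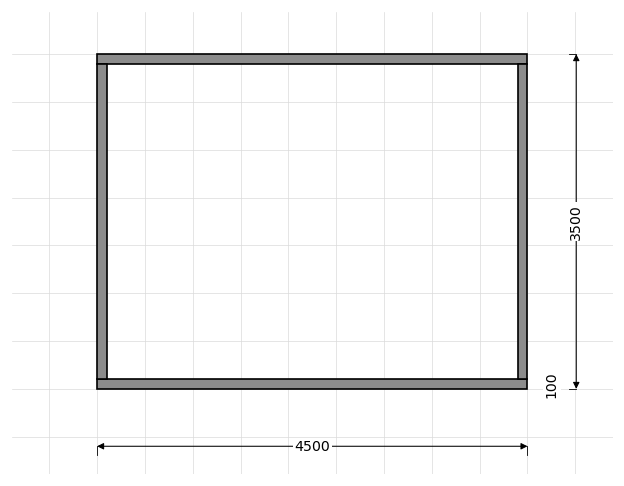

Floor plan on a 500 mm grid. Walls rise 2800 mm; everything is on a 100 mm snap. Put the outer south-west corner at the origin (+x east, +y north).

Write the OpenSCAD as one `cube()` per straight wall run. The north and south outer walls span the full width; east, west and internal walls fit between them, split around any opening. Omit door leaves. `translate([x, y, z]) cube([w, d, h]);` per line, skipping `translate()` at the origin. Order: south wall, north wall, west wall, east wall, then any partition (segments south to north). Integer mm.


cube([4500, 100, 2800]);
translate([0, 3400, 0]) cube([4500, 100, 2800]);
translate([0, 100, 0]) cube([100, 3300, 2800]);
translate([4400, 100, 0]) cube([100, 3300, 2800]);


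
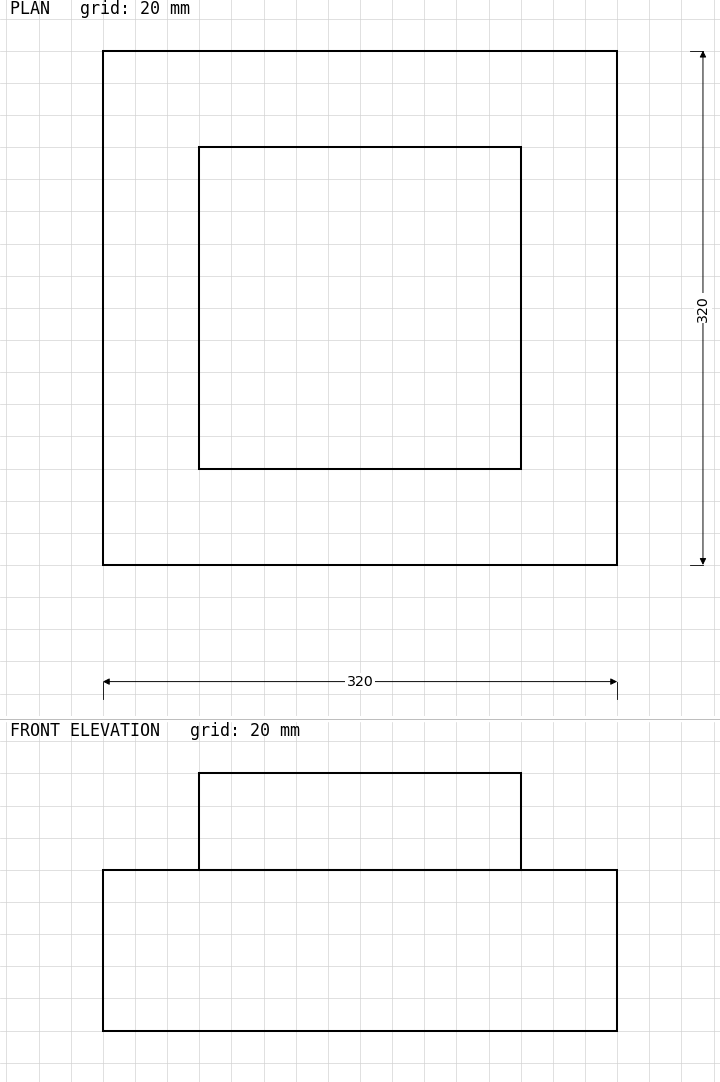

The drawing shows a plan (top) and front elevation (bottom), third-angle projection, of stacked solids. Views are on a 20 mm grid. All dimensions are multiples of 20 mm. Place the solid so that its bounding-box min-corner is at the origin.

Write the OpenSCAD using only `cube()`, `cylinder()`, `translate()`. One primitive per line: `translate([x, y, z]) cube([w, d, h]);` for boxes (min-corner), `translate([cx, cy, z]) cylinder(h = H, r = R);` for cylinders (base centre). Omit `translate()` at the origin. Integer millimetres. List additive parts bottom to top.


cube([320, 320, 100]);
translate([60, 60, 100]) cube([200, 200, 60]);
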